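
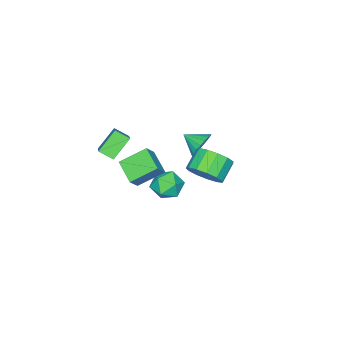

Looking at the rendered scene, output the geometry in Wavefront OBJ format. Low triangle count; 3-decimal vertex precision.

v -2.116 -0.421 -3.689
v -1.348 -0.983 -3.24
v -3.252 -1.597 -3.22
v -2.484 -2.159 -2.771
v -2.777 -1.24 -2.352
v -2.075 -0.513 -2.642
v -2.525 -2.067 -3.818
v -1.823 -1.34 -4.108
v -1.602 -2 -3.32
v -1.757 -1.489 -2.414
v -2.843 -1.091 -4.046
v -2.998 -0.58 -3.14
v 1.319 -0.433 -0.325
v 0.69 -1.702 0.28
v 0.192 0.562 0.591
v -0.436 -0.707 1.197
v 1.996 -0.393 0.463
v 1.368 -1.662 1.069
v 0.87 0.602 1.38
v 0.241 -0.667 1.985
v 1.069 3.841 2.703
v 1.683 3.791 3.565
v 0.586 3.65 4.339
v -0.029 3.699 3.477
v 1.552 4.368 3.485
v 0.455 4.227 4.259
v 1.268 4.778 3.156
v 0.17 4.637 3.93
v 0.92 4.89 2.684
v -0.177 4.749 3.458
v 0.619 4.669 2.217
v -0.478 4.528 2.991
v 0.461 4.185 1.905
v -0.636 4.043 2.679
v 0.496 3.591 1.846
v -0.601 3.45 2.62
v 0.713 3.077 2.06
v -0.384 2.936 2.834
v 1.042 2.805 2.477
v -0.055 2.664 3.251
v 1.38 2.862 2.966
v 0.283 2.721 3.74
v 1.619 3.23 3.372
v 0.522 3.089 4.146
v -1.314 -3.165 0.706
v -1.026 -3.971 1.162
v -0.089 -2.065 1.875
v 0.199 -2.87 2.332
v -0.119 -3.35 -0.372
v 0.169 -4.155 0.085
v 1.106 -2.249 0.798
v 1.394 -3.055 1.254
v -3.094 0.513 0.632
v -2.488 0.882 1.202
v -2.886 -0.593 1.128
v -2.835 0.91 1.41
v -3.233 0.859 1.463
v -3.604 0.739 1.351
v -3.874 0.575 1.098
v -3.989 0.399 0.752
v -3.927 0.245 0.382
v -3.7 0.144 0.062
v -3.353 0.117 -0.145
v -2.955 0.168 -0.198
v -2.584 0.287 -0.087
v -2.314 0.452 0.167
v -2.199 0.628 0.513
v -2.261 0.782 0.882
f 1 12 6
f 1 6 2
f 1 2 8
f 1 8 11
f 1 11 12
f 2 6 10
f 6 12 5
f 12 11 3
f 11 8 7
f 8 2 9
f 4 10 5
f 4 5 3
f 4 3 7
f 4 7 9
f 4 9 10
f 5 10 6
f 3 5 12
f 7 3 11
f 9 7 8
f 10 9 2
f 14 16 13
f 17 14 13
f 13 16 15
f 15 17 13
f 14 20 16
f 18 14 17
f 18 20 14
f 16 20 15
f 19 17 15
f 15 20 19
f 19 18 17
f 20 18 19
f 22 21 25
f 22 25 23
f 23 25 26
f 23 26 24
f 25 21 27
f 25 27 26
f 26 27 28
f 26 28 24
f 27 21 29
f 27 29 28
f 28 29 30
f 28 30 24
f 29 21 31
f 29 31 30
f 30 31 32
f 30 32 24
f 31 21 33
f 31 33 32
f 32 33 34
f 32 34 24
f 33 21 35
f 33 35 34
f 34 35 36
f 34 36 24
f 35 21 37
f 35 37 36
f 36 37 38
f 36 38 24
f 37 21 39
f 37 39 38
f 38 39 40
f 38 40 24
f 39 21 41
f 39 41 40
f 40 41 42
f 40 42 24
f 41 21 43
f 41 43 42
f 42 43 44
f 42 44 24
f 43 21 22
f 43 22 44
f 44 22 23
f 44 23 24
f 46 48 45
f 49 46 45
f 45 48 47
f 47 49 45
f 46 52 48
f 50 46 49
f 50 52 46
f 48 52 47
f 51 49 47
f 47 52 51
f 51 50 49
f 52 50 51
f 54 53 56
f 54 56 55
f 56 53 57
f 56 57 55
f 57 53 58
f 57 58 55
f 58 53 59
f 58 59 55
f 59 53 60
f 59 60 55
f 60 53 61
f 60 61 55
f 61 53 62
f 61 62 55
f 62 53 63
f 62 63 55
f 63 53 64
f 63 64 55
f 64 53 65
f 64 65 55
f 65 53 66
f 65 66 55
f 66 53 67
f 66 67 55
f 67 53 68
f 67 68 55
f 68 53 54
f 68 54 55



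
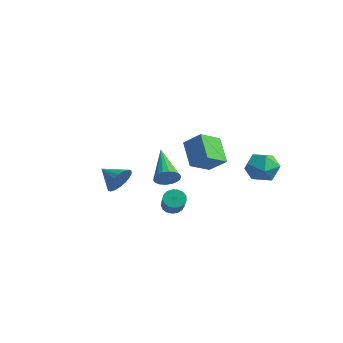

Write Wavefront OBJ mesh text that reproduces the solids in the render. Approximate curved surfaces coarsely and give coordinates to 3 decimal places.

v 1.1 0.099 3.006
v 0.029 0.58 4.018
v 1.088 1.268 2.437
v 0.016 1.749 3.448
v 1.924 0.451 3.712
v 0.852 0.932 4.723
v 1.911 1.62 3.142
v 0.84 2.101 4.154
v -3.033 -0.791 0.888
v -2.792 -0.437 1.587
v -4.087 -1.069 1.392
v -2.951 -0.162 1.407
v -3.125 -0.012 1.125
v -3.282 -0.016 0.795
v -3.389 -0.173 0.484
v -3.426 -0.453 0.253
v -3.385 -0.8 0.148
v -3.274 -1.146 0.189
v -3.116 -1.421 0.369
v -2.941 -1.571 0.652
v -2.785 -1.567 0.981
v -2.677 -1.41 1.293
v -2.641 -1.13 1.524
v -2.682 -0.783 1.629
v 1.239 -1.024 0.909
v 1.597 -0.631 0.816
v 2.6 -1.323 1.758
v 2.241 -1.716 1.851
v 1.464 -0.546 1.021
v 2.467 -1.238 1.962
v 1.279 -0.57 1.199
v 2.282 -1.263 2.141
v 1.085 -0.699 1.312
v 2.088 -1.391 2.254
v 0.926 -0.902 1.332
v 1.929 -1.594 2.274
v 0.839 -1.132 1.255
v 1.841 -1.825 2.197
v 0.843 -1.338 1.099
v 1.846 -2.031 2.041
v 0.938 -1.472 0.9
v 1.941 -2.165 1.841
v 1.102 -1.503 0.702
v 2.105 -2.196 1.644
v 1.297 -1.425 0.552
v 2.3 -2.117 1.494
v 1.479 -1.254 0.484
v 2.482 -1.947 1.426
v 1.606 -1.031 0.513
v 2.608 -1.723 1.455
v 1.648 -0.806 0.633
v 2.651 -1.498 1.575
v 2.593 -2.429 3.441
v 2.941 -1.925 3.534
v 1.047 -1.551 4.459
v 2.815 -1.869 3.295
v 2.646 -1.924 3.084
v 2.465 -2.08 2.945
v 2.31 -2.304 2.903
v 2.212 -2.554 2.968
v 2.188 -2.778 3.127
v 2.245 -2.934 3.347
v 2.371 -2.989 3.586
v 2.541 -2.934 3.797
v 2.721 -2.779 3.936
v 2.876 -2.554 3.978
v 2.975 -2.305 3.913
v 2.998 -2.08 3.754
v 3.041 3.68 2.379
v 3.542 2.929 2.135
v 2.298 2.851 3.405
v 2.799 2.1 3.161
v 3.21 2.812 3.608
v 3.67 3.324 2.974
v 2.17 2.456 2.566
v 2.63 2.968 1.932
v 3.004 2.172 2.251
v 3.647 2.392 2.894
v 2.193 3.388 2.646
v 2.836 3.608 3.289
f 2 4 1
f 5 2 1
f 1 4 3
f 3 5 1
f 2 8 4
f 6 2 5
f 6 8 2
f 4 8 3
f 7 5 3
f 3 8 7
f 7 6 5
f 8 6 7
f 10 9 12
f 10 12 11
f 12 9 13
f 12 13 11
f 13 9 14
f 13 14 11
f 14 9 15
f 14 15 11
f 15 9 16
f 15 16 11
f 16 9 17
f 16 17 11
f 17 9 18
f 17 18 11
f 18 9 19
f 18 19 11
f 19 9 20
f 19 20 11
f 20 9 21
f 20 21 11
f 21 9 22
f 21 22 11
f 22 9 23
f 22 23 11
f 23 9 24
f 23 24 11
f 24 9 10
f 24 10 11
f 26 25 29
f 26 29 27
f 27 29 30
f 27 30 28
f 29 25 31
f 29 31 30
f 30 31 32
f 30 32 28
f 31 25 33
f 31 33 32
f 32 33 34
f 32 34 28
f 33 25 35
f 33 35 34
f 34 35 36
f 34 36 28
f 35 25 37
f 35 37 36
f 36 37 38
f 36 38 28
f 37 25 39
f 37 39 38
f 38 39 40
f 38 40 28
f 39 25 41
f 39 41 40
f 40 41 42
f 40 42 28
f 41 25 43
f 41 43 42
f 42 43 44
f 42 44 28
f 43 25 45
f 43 45 44
f 44 45 46
f 44 46 28
f 45 25 47
f 45 47 46
f 46 47 48
f 46 48 28
f 47 25 49
f 47 49 48
f 48 49 50
f 48 50 28
f 49 25 51
f 49 51 50
f 50 51 52
f 50 52 28
f 51 25 26
f 51 26 52
f 52 26 27
f 52 27 28
f 54 53 56
f 54 56 55
f 56 53 57
f 56 57 55
f 57 53 58
f 57 58 55
f 58 53 59
f 58 59 55
f 59 53 60
f 59 60 55
f 60 53 61
f 60 61 55
f 61 53 62
f 61 62 55
f 62 53 63
f 62 63 55
f 63 53 64
f 63 64 55
f 64 53 65
f 64 65 55
f 65 53 66
f 65 66 55
f 66 53 67
f 66 67 55
f 67 53 68
f 67 68 55
f 68 53 54
f 68 54 55
f 69 80 74
f 69 74 70
f 69 70 76
f 69 76 79
f 69 79 80
f 70 74 78
f 74 80 73
f 80 79 71
f 79 76 75
f 76 70 77
f 72 78 73
f 72 73 71
f 72 71 75
f 72 75 77
f 72 77 78
f 73 78 74
f 71 73 80
f 75 71 79
f 77 75 76
f 78 77 70



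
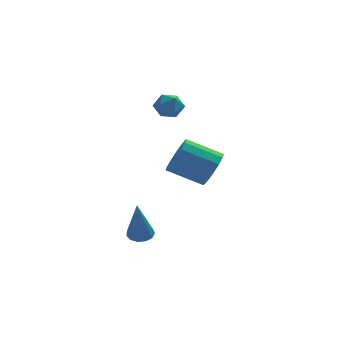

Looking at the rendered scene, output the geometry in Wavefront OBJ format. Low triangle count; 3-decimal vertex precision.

v -0.218 0.942 0.879
v 0.356 1.159 1.128
v -0.256 0.181 1.632
v 0.318 0.398 1.881
v -0.228 0.768 1.937
v -0.204 1.239 1.471
v 0.304 0.101 1.289
v 0.328 0.572 0.823
v 0.679 0.639 1.38
v 0.35 1.052 1.781
v -0.25 0.288 0.979
v -0.579 0.701 1.38
v 1.809 -1.828 -0.993
v 2.155 -2.095 -0.263
v 0.757 -1.979 0.442
v 0.411 -1.712 -0.287
v 2.195 -1.657 -0.255
v 0.797 -1.541 0.45
v 2.132 -1.265 -0.444
v 0.734 -1.149 0.261
v 1.983 -1.023 -0.78
v 0.585 -0.908 -0.075
v 1.786 -0.997 -1.173
v 0.388 -0.882 -0.468
v 1.596 -1.194 -1.518
v 0.198 -1.079 -0.813
v 1.463 -1.561 -1.722
v 0.065 -1.445 -1.017
v 1.423 -1.999 -1.73
v 0.025 -1.883 -1.025
v 1.486 -2.391 -1.541
v 0.088 -2.275 -0.836
v 1.635 -2.632 -1.205
v 0.237 -2.517 -0.5
v 1.832 -2.658 -0.812
v 0.434 -2.543 -0.107
v 2.022 -2.461 -0.467
v 0.624 -2.346 0.238
v -0.912 -2.24 -4.222
v -0.456 -2.511 -4.324
v -0.988 -3.06 -2.378
v -0.372 -2.245 -4.202
v -0.46 -1.977 -4.087
v -0.691 -1.793 -4.015
v -0.992 -1.751 -4.008
v -1.268 -1.864 -4.07
v -1.431 -2.097 -4.18
v -1.428 -2.375 -4.303
v -1.262 -2.61 -4.401
v -0.985 -2.728 -4.442
v -0.684 -2.691 -4.413
f 1 12 6
f 1 6 2
f 1 2 8
f 1 8 11
f 1 11 12
f 2 6 10
f 6 12 5
f 12 11 3
f 11 8 7
f 8 2 9
f 4 10 5
f 4 5 3
f 4 3 7
f 4 7 9
f 4 9 10
f 5 10 6
f 3 5 12
f 7 3 11
f 9 7 8
f 10 9 2
f 14 13 17
f 14 17 15
f 15 17 18
f 15 18 16
f 17 13 19
f 17 19 18
f 18 19 20
f 18 20 16
f 19 13 21
f 19 21 20
f 20 21 22
f 20 22 16
f 21 13 23
f 21 23 22
f 22 23 24
f 22 24 16
f 23 13 25
f 23 25 24
f 24 25 26
f 24 26 16
f 25 13 27
f 25 27 26
f 26 27 28
f 26 28 16
f 27 13 29
f 27 29 28
f 28 29 30
f 28 30 16
f 29 13 31
f 29 31 30
f 30 31 32
f 30 32 16
f 31 13 33
f 31 33 32
f 32 33 34
f 32 34 16
f 33 13 35
f 33 35 34
f 34 35 36
f 34 36 16
f 35 13 37
f 35 37 36
f 36 37 38
f 36 38 16
f 37 13 14
f 37 14 38
f 38 14 15
f 38 15 16
f 40 39 42
f 40 42 41
f 42 39 43
f 42 43 41
f 43 39 44
f 43 44 41
f 44 39 45
f 44 45 41
f 45 39 46
f 45 46 41
f 46 39 47
f 46 47 41
f 47 39 48
f 47 48 41
f 48 39 49
f 48 49 41
f 49 39 50
f 49 50 41
f 50 39 51
f 50 51 41
f 51 39 40
f 51 40 41



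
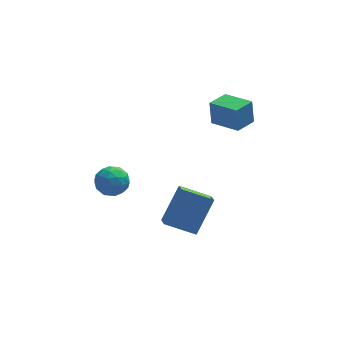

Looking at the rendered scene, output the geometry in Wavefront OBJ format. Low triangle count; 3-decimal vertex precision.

v -3.674 -0.533 0.301
v -2.933 -0.851 0.371
v -4.167 -1.729 0.089
v -3.426 -2.047 0.159
v -3.795 -1.735 0.808
v -3.491 -0.996 0.939
v -3.609 -1.584 -0.479
v -3.305 -0.845 -0.348
v -2.893 -1.5 -0.112
v -3.008 -1.594 0.684
v -4.092 -0.986 -0.224
v -4.207 -1.08 0.572
v -3.26 -0.587 0.354
v -3.84 -1.993 0.106
v -4.057 -1.81 0.487
v -3.621 -1.996 0.528
v -3.588 -0.673 0.689
v -3.153 -0.86 0.73
v -3.659 -1.379 0.987
v -3.947 -1.72 -0.27
v -3.512 -1.907 -0.229
v -3.479 -0.584 -0.068
v -3.043 -0.77 -0.027
v -3.441 -1.201 -0.527
v -2.801 -1.156 0.112
v -3.091 -1.858 -0.013
v -3.199 -1.586 -0.388
v -3.02 -1.152 -0.311
v -2.869 -1.211 0.58
v -3.158 -1.913 0.455
v -3.375 -1.73 0.837
v -3.196 -1.296 0.914
v -2.845 -1.592 0.296
v -3.942 -0.667 0.005
v -4.231 -1.369 -0.12
v -3.904 -1.284 -0.454
v -3.725 -0.85 -0.377
v -4.009 -0.722 0.473
v -4.299 -1.424 0.348
v -4.08 -1.428 0.771
v -3.901 -0.994 0.848
v -4.255 -0.988 0.164
v -0.251 -2.431 -2.577
v -0.245 -3.154 -2.19
v -1.58 -2.111 -1.959
v -1.574 -2.834 -1.572
v 0.634 -1.626 -1.088
v 0.64 -2.349 -0.701
v -0.695 -1.306 -0.47
v -0.689 -2.029 -0.083
v 1.057 0.796 1.783
v 0.996 0.995 2.965
v 1.882 1.518 1.704
v 1.821 1.718 2.886
v 2.019 -0.278 2.014
v 1.958 -0.078 3.196
v 2.844 0.445 1.935
v 2.783 0.644 3.117
f 1 38 17
f 38 12 41
f 17 41 6
f 38 41 17
f 1 17 13
f 17 6 18
f 13 18 2
f 17 18 13
f 1 13 22
f 13 2 23
f 22 23 8
f 13 23 22
f 1 22 34
f 22 8 37
f 34 37 11
f 22 37 34
f 1 34 38
f 34 11 42
f 38 42 12
f 34 42 38
f 2 18 29
f 18 6 32
f 29 32 10
f 18 32 29
f 6 41 19
f 41 12 40
f 19 40 5
f 41 40 19
f 12 42 39
f 42 11 35
f 39 35 3
f 42 35 39
f 11 37 36
f 37 8 24
f 36 24 7
f 37 24 36
f 8 23 28
f 23 2 25
f 28 25 9
f 23 25 28
f 4 30 16
f 30 10 31
f 16 31 5
f 30 31 16
f 4 16 14
f 16 5 15
f 14 15 3
f 16 15 14
f 4 14 21
f 14 3 20
f 21 20 7
f 14 20 21
f 4 21 26
f 21 7 27
f 26 27 9
f 21 27 26
f 4 26 30
f 26 9 33
f 30 33 10
f 26 33 30
f 5 31 19
f 31 10 32
f 19 32 6
f 31 32 19
f 3 15 39
f 15 5 40
f 39 40 12
f 15 40 39
f 7 20 36
f 20 3 35
f 36 35 11
f 20 35 36
f 9 27 28
f 27 7 24
f 28 24 8
f 27 24 28
f 10 33 29
f 33 9 25
f 29 25 2
f 33 25 29
f 44 46 43
f 47 44 43
f 43 46 45
f 45 47 43
f 44 50 46
f 48 44 47
f 48 50 44
f 46 50 45
f 49 47 45
f 45 50 49
f 49 48 47
f 50 48 49
f 52 54 51
f 55 52 51
f 51 54 53
f 53 55 51
f 52 58 54
f 56 52 55
f 56 58 52
f 54 58 53
f 57 55 53
f 53 58 57
f 57 56 55
f 58 56 57



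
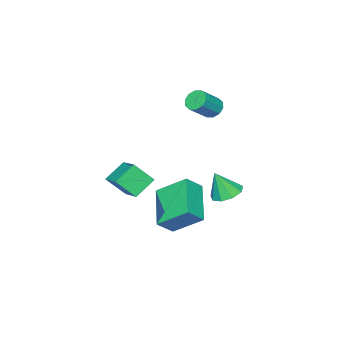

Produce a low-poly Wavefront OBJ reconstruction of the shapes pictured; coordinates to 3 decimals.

v 0.966 -3.3 -1.127
v 1.684 -2.06 -0.511
v 1.933 -3.506 -1.841
v 2.651 -2.266 -1.226
v 1.469 -4.034 -0.234
v 2.187 -2.794 0.381
v 2.436 -4.24 -0.949
v 3.154 -3 -0.333
v -1.002 -3.362 -3.377
v -1.479 -1.979 -2.295
v 0.448 -2.07 -4.389
v -0.029 -0.687 -3.307
v -0.251 -3.653 -2.673
v -0.728 -2.27 -1.591
v 1.199 -2.361 -3.685
v 0.722 -0.978 -2.603
v -3.259 -2.844 1.707
v -2.901 -2.52 1.35
v -1.903 -2.712 2.177
v -2.261 -3.036 2.533
v -3.059 -2.289 1.594
v -2.061 -2.482 2.421
v -3.293 -2.271 1.881
v -2.295 -2.463 2.708
v -3.514 -2.471 2.101
v -2.516 -2.663 2.928
v -3.638 -2.814 2.171
v -2.64 -3.006 2.998
v -3.617 -3.168 2.063
v -2.619 -3.36 2.89
v -3.459 -3.398 1.819
v -2.461 -3.591 2.646
v -3.225 -3.417 1.532
v -2.227 -3.609 2.359
v -3.004 -3.217 1.312
v -2.006 -3.409 2.139
v -2.88 -2.874 1.242
v -1.882 -3.066 2.069
v -2.596 -1.452 -3.009
v -2.165 -0.773 -2.921
v -2.204 -1.868 -1.731
v -2.681 -0.694 -2.737
v -3.158 -0.971 -2.68
v -3.372 -1.472 -2.777
v -3.223 -1.965 -2.983
v -2.781 -2.217 -3.201
v -2.252 -2.112 -3.329
v -1.885 -1.698 -3.308
v -1.85 -1.169 -3.146
f 2 4 1
f 5 2 1
f 1 4 3
f 3 5 1
f 2 8 4
f 6 2 5
f 6 8 2
f 4 8 3
f 7 5 3
f 3 8 7
f 7 6 5
f 8 6 7
f 10 12 9
f 13 10 9
f 9 12 11
f 11 13 9
f 10 16 12
f 14 10 13
f 14 16 10
f 12 16 11
f 15 13 11
f 11 16 15
f 15 14 13
f 16 14 15
f 18 17 21
f 18 21 19
f 19 21 22
f 19 22 20
f 21 17 23
f 21 23 22
f 22 23 24
f 22 24 20
f 23 17 25
f 23 25 24
f 24 25 26
f 24 26 20
f 25 17 27
f 25 27 26
f 26 27 28
f 26 28 20
f 27 17 29
f 27 29 28
f 28 29 30
f 28 30 20
f 29 17 31
f 29 31 30
f 30 31 32
f 30 32 20
f 31 17 33
f 31 33 32
f 32 33 34
f 32 34 20
f 33 17 35
f 33 35 34
f 34 35 36
f 34 36 20
f 35 17 37
f 35 37 36
f 36 37 38
f 36 38 20
f 37 17 18
f 37 18 38
f 38 18 19
f 38 19 20
f 40 39 42
f 40 42 41
f 42 39 43
f 42 43 41
f 43 39 44
f 43 44 41
f 44 39 45
f 44 45 41
f 45 39 46
f 45 46 41
f 46 39 47
f 46 47 41
f 47 39 48
f 47 48 41
f 48 39 49
f 48 49 41
f 49 39 40
f 49 40 41



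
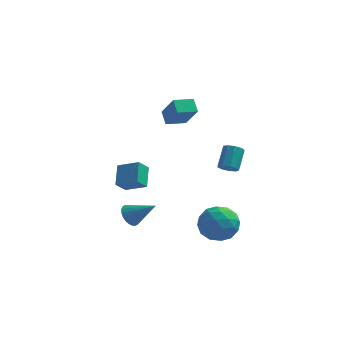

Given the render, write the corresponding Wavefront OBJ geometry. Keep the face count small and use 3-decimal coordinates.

v 3.403 -0.386 -3.231
v 4.043 -0.99 -2.386
v 2.257 -1.97 -3.494
v 2.897 -2.574 -2.649
v 2.182 -1.642 -2.322
v 2.891 -0.662 -2.159
v 3.409 -2.298 -3.721
v 4.118 -1.318 -3.558
v 4.047 -2.171 -2.689
v 3.289 -1.766 -1.824
v 3.011 -1.194 -4.056
v 2.253 -0.789 -3.191
v 3.824 -0.549 -2.785
v 2.476 -2.411 -3.095
v 2.056 -1.863 -2.902
v 2.432 -2.218 -2.406
v 3.146 -0.356 -2.652
v 3.523 -0.711 -2.155
v 2.428 -1.094 -2.118
v 2.777 -2.249 -3.725
v 3.154 -2.604 -3.228
v 3.868 -0.742 -3.474
v 4.244 -1.097 -2.978
v 3.872 -1.866 -3.762
v 4.203 -1.598 -2.467
v 3.529 -2.529 -2.622
v 3.83 -2.367 -3.251
v 4.246 -1.791 -3.156
v 3.757 -1.36 -1.959
v 3.083 -2.291 -2.113
v 2.662 -1.743 -1.921
v 3.079 -1.167 -1.825
v 3.759 -2.054 -2.137
v 3.217 -0.669 -3.767
v 2.543 -1.6 -3.921
v 3.221 -1.793 -4.055
v 3.638 -1.217 -3.959
v 2.771 -0.431 -3.258
v 2.097 -1.362 -3.413
v 2.054 -1.169 -2.724
v 2.47 -0.593 -2.629
v 2.541 -0.906 -3.743
v -3.024 1.687 -2.498
v -1.762 1.405 -1.935
v -3.127 2.864 -1.674
v -1.866 2.581 -1.111
v -2.574 2.239 -3.229
v -1.313 1.956 -2.666
v -2.678 3.415 -2.405
v -1.416 3.133 -1.842
v -1.333 -2.99 -1.758
v -0.947 -2.553 -2.198
v 0.053 -3.19 -0.742
v -1.055 -2.365 -2.013
v -1.205 -2.272 -1.79
v -1.375 -2.288 -1.562
v -1.538 -2.411 -1.363
v -1.67 -2.622 -1.225
v -1.751 -2.889 -1.168
v -1.768 -3.171 -1.2
v -1.719 -3.426 -1.318
v -1.611 -3.614 -1.502
v -1.461 -3.708 -1.726
v -1.291 -3.691 -1.954
v -1.128 -3.569 -2.152
v -0.996 -3.357 -2.291
v -0.915 -3.09 -2.348
v -0.898 -2.808 -2.315
v -0.108 1.094 2.969
v -0.441 1.769 3.514
v 0.885 1.74 2.777
v 0.552 2.415 3.322
v 0.648 0.345 4.358
v 0.315 1.02 4.903
v 1.641 0.991 4.166
v 1.308 1.666 4.711
v 3.692 -2.178 1.859
v 4.164 -2.441 2.07
v 4.319 -1.425 2.991
v 3.848 -1.162 2.781
v 4.267 -2.192 1.779
v 4.422 -1.177 2.7
v 4.1 -1.937 1.525
v 4.255 -0.921 2.446
v 3.743 -1.794 1.428
v 3.898 -0.778 2.349
v 3.362 -1.831 1.532
v 3.517 -0.815 2.454
v 3.136 -2.03 1.79
v 3.291 -1.014 2.711
v 3.17 -2.298 2.08
v 3.325 -1.283 3.002
v 3.448 -2.51 2.267
v 3.604 -1.495 3.188
v 3.841 -2.567 2.263
v 3.996 -1.551 3.184
f 1 38 17
f 38 12 41
f 17 41 6
f 38 41 17
f 1 17 13
f 17 6 18
f 13 18 2
f 17 18 13
f 1 13 22
f 13 2 23
f 22 23 8
f 13 23 22
f 1 22 34
f 22 8 37
f 34 37 11
f 22 37 34
f 1 34 38
f 34 11 42
f 38 42 12
f 34 42 38
f 2 18 29
f 18 6 32
f 29 32 10
f 18 32 29
f 6 41 19
f 41 12 40
f 19 40 5
f 41 40 19
f 12 42 39
f 42 11 35
f 39 35 3
f 42 35 39
f 11 37 36
f 37 8 24
f 36 24 7
f 37 24 36
f 8 23 28
f 23 2 25
f 28 25 9
f 23 25 28
f 4 30 16
f 30 10 31
f 16 31 5
f 30 31 16
f 4 16 14
f 16 5 15
f 14 15 3
f 16 15 14
f 4 14 21
f 14 3 20
f 21 20 7
f 14 20 21
f 4 21 26
f 21 7 27
f 26 27 9
f 21 27 26
f 4 26 30
f 26 9 33
f 30 33 10
f 26 33 30
f 5 31 19
f 31 10 32
f 19 32 6
f 31 32 19
f 3 15 39
f 15 5 40
f 39 40 12
f 15 40 39
f 7 20 36
f 20 3 35
f 36 35 11
f 20 35 36
f 9 27 28
f 27 7 24
f 28 24 8
f 27 24 28
f 10 33 29
f 33 9 25
f 29 25 2
f 33 25 29
f 44 46 43
f 47 44 43
f 43 46 45
f 45 47 43
f 44 50 46
f 48 44 47
f 48 50 44
f 46 50 45
f 49 47 45
f 45 50 49
f 49 48 47
f 50 48 49
f 52 51 54
f 52 54 53
f 54 51 55
f 54 55 53
f 55 51 56
f 55 56 53
f 56 51 57
f 56 57 53
f 57 51 58
f 57 58 53
f 58 51 59
f 58 59 53
f 59 51 60
f 59 60 53
f 60 51 61
f 60 61 53
f 61 51 62
f 61 62 53
f 62 51 63
f 62 63 53
f 63 51 64
f 63 64 53
f 64 51 65
f 64 65 53
f 65 51 66
f 65 66 53
f 66 51 67
f 66 67 53
f 67 51 68
f 67 68 53
f 68 51 52
f 68 52 53
f 70 72 69
f 73 70 69
f 69 72 71
f 71 73 69
f 70 76 72
f 74 70 73
f 74 76 70
f 72 76 71
f 75 73 71
f 71 76 75
f 75 74 73
f 76 74 75
f 78 77 81
f 78 81 79
f 79 81 82
f 79 82 80
f 81 77 83
f 81 83 82
f 82 83 84
f 82 84 80
f 83 77 85
f 83 85 84
f 84 85 86
f 84 86 80
f 85 77 87
f 85 87 86
f 86 87 88
f 86 88 80
f 87 77 89
f 87 89 88
f 88 89 90
f 88 90 80
f 89 77 91
f 89 91 90
f 90 91 92
f 90 92 80
f 91 77 93
f 91 93 92
f 92 93 94
f 92 94 80
f 93 77 95
f 93 95 94
f 94 95 96
f 94 96 80
f 95 77 78
f 95 78 96
f 96 78 79
f 96 79 80



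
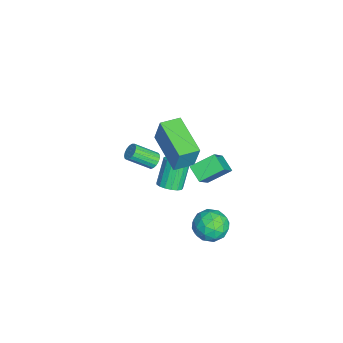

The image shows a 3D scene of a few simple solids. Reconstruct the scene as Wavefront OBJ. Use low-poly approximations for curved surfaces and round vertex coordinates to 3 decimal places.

v 3.475 0.299 2.675
v 3.147 1.411 3.263
v 2.153 0.715 1.15
v 1.826 1.828 1.738
v 4.134 0.732 2.222
v 3.807 1.845 2.81
v 2.813 1.149 0.697
v 2.485 2.261 1.285
v -3.074 -1.403 -3.902
v -2.85 -1.658 -4.27
v -2.762 -2.831 -3.405
v -2.986 -2.577 -3.038
v -2.668 -1.557 -4.151
v -2.58 -2.73 -3.287
v -2.58 -1.42 -3.975
v -2.492 -2.594 -3.111
v -2.604 -1.28 -3.783
v -2.516 -2.453 -2.918
v -2.736 -1.168 -3.618
v -2.649 -2.342 -2.753
v -2.946 -1.11 -3.518
v -2.858 -2.284 -2.653
v -3.185 -1.12 -3.506
v -3.097 -2.293 -2.641
v -3.398 -1.194 -3.585
v -3.31 -2.367 -2.72
v -3.537 -1.316 -3.736
v -3.45 -2.489 -2.872
v -3.57 -1.458 -3.926
v -3.483 -2.631 -3.061
v -3.49 -1.588 -4.11
v -3.402 -2.761 -3.246
v -3.314 -1.675 -4.247
v -3.226 -2.848 -3.382
v -3.083 -1.7 -4.304
v -2.995 -2.874 -3.44
v 0.098 -1.316 1.375
v 0.407 -1.049 2.829
v -0.371 -0.368 1.3
v -0.062 -0.101 2.754
v 2.002 -0.419 0.806
v 2.311 -0.152 2.26
v 1.533 0.529 0.731
v 1.842 0.796 2.185
v 3.433 1.702 -1.222
v 4.124 1.855 -1.834
v 2.796 0.725 -2.186
v 3.487 0.878 -2.798
v 3.662 0.423 -1.999
v 4.056 1.028 -1.403
v 2.864 1.552 -2.617
v 3.258 2.157 -2.021
v 3.773 1.763 -2.696
v 4.266 1.065 -2.314
v 2.654 1.515 -1.706
v 3.147 0.817 -1.324
v 3.835 1.865 -1.443
v 3.085 0.715 -2.577
v 3.188 0.448 -2.107
v 3.594 0.538 -2.467
v 3.794 1.378 -1.19
v 4.201 1.468 -1.55
v 3.929 0.626 -1.647
v 2.719 1.112 -2.47
v 3.126 1.202 -2.83
v 3.326 2.042 -1.553
v 3.732 2.132 -1.913
v 2.991 1.954 -2.373
v 4.034 1.9 -2.31
v 3.66 1.326 -2.877
v 3.294 1.722 -2.77
v 3.525 2.077 -2.42
v 4.324 1.49 -2.085
v 3.949 0.915 -2.652
v 4.052 0.648 -2.182
v 4.284 1.003 -1.832
v 4.117 1.436 -2.592
v 2.971 1.665 -1.368
v 2.596 1.09 -1.935
v 2.636 1.577 -2.188
v 2.868 1.932 -1.838
v 3.26 1.254 -1.143
v 2.886 0.68 -1.71
v 3.395 0.503 -1.6
v 3.626 0.858 -1.25
v 2.803 1.144 -1.428
v -1.459 -0.629 -4.301
v -0.883 -0.533 -3.972
v -1.685 -0.174 -2.671
v -2.261 -0.271 -2.999
v -0.951 -0.244 -4.094
v -1.753 0.115 -2.793
v -1.136 -0.044 -4.263
v -1.938 0.315 -2.962
v -1.395 0.023 -4.441
v -2.196 0.381 -3.139
v -1.668 -0.061 -4.586
v -2.47 0.298 -3.285
v -1.894 -0.274 -4.666
v -2.695 0.085 -3.365
v -2.02 -0.569 -4.663
v -2.821 -0.21 -3.361
v -2.017 -0.878 -4.576
v -2.819 -0.519 -3.275
v -1.887 -1.129 -4.426
v -2.689 -0.771 -3.125
v -1.659 -1.267 -4.248
v -2.46 -0.908 -2.947
v -1.385 -1.258 -4.081
v -2.186 -0.899 -2.78
v -1.128 -1.106 -3.965
v -1.93 -0.747 -2.664
v -0.947 -0.844 -3.926
v -1.748 -0.485 -2.625
f 2 4 1
f 5 2 1
f 1 4 3
f 3 5 1
f 2 8 4
f 6 2 5
f 6 8 2
f 4 8 3
f 7 5 3
f 3 8 7
f 7 6 5
f 8 6 7
f 10 9 13
f 10 13 11
f 11 13 14
f 11 14 12
f 13 9 15
f 13 15 14
f 14 15 16
f 14 16 12
f 15 9 17
f 15 17 16
f 16 17 18
f 16 18 12
f 17 9 19
f 17 19 18
f 18 19 20
f 18 20 12
f 19 9 21
f 19 21 20
f 20 21 22
f 20 22 12
f 21 9 23
f 21 23 22
f 22 23 24
f 22 24 12
f 23 9 25
f 23 25 24
f 24 25 26
f 24 26 12
f 25 9 27
f 25 27 26
f 26 27 28
f 26 28 12
f 27 9 29
f 27 29 28
f 28 29 30
f 28 30 12
f 29 9 31
f 29 31 30
f 30 31 32
f 30 32 12
f 31 9 33
f 31 33 32
f 32 33 34
f 32 34 12
f 33 9 35
f 33 35 34
f 34 35 36
f 34 36 12
f 35 9 10
f 35 10 36
f 36 10 11
f 36 11 12
f 38 40 37
f 41 38 37
f 37 40 39
f 39 41 37
f 38 44 40
f 42 38 41
f 42 44 38
f 40 44 39
f 43 41 39
f 39 44 43
f 43 42 41
f 44 42 43
f 45 82 61
f 82 56 85
f 61 85 50
f 82 85 61
f 45 61 57
f 61 50 62
f 57 62 46
f 61 62 57
f 45 57 66
f 57 46 67
f 66 67 52
f 57 67 66
f 45 66 78
f 66 52 81
f 78 81 55
f 66 81 78
f 45 78 82
f 78 55 86
f 82 86 56
f 78 86 82
f 46 62 73
f 62 50 76
f 73 76 54
f 62 76 73
f 50 85 63
f 85 56 84
f 63 84 49
f 85 84 63
f 56 86 83
f 86 55 79
f 83 79 47
f 86 79 83
f 55 81 80
f 81 52 68
f 80 68 51
f 81 68 80
f 52 67 72
f 67 46 69
f 72 69 53
f 67 69 72
f 48 74 60
f 74 54 75
f 60 75 49
f 74 75 60
f 48 60 58
f 60 49 59
f 58 59 47
f 60 59 58
f 48 58 65
f 58 47 64
f 65 64 51
f 58 64 65
f 48 65 70
f 65 51 71
f 70 71 53
f 65 71 70
f 48 70 74
f 70 53 77
f 74 77 54
f 70 77 74
f 49 75 63
f 75 54 76
f 63 76 50
f 75 76 63
f 47 59 83
f 59 49 84
f 83 84 56
f 59 84 83
f 51 64 80
f 64 47 79
f 80 79 55
f 64 79 80
f 53 71 72
f 71 51 68
f 72 68 52
f 71 68 72
f 54 77 73
f 77 53 69
f 73 69 46
f 77 69 73
f 88 87 91
f 88 91 89
f 89 91 92
f 89 92 90
f 91 87 93
f 91 93 92
f 92 93 94
f 92 94 90
f 93 87 95
f 93 95 94
f 94 95 96
f 94 96 90
f 95 87 97
f 95 97 96
f 96 97 98
f 96 98 90
f 97 87 99
f 97 99 98
f 98 99 100
f 98 100 90
f 99 87 101
f 99 101 100
f 100 101 102
f 100 102 90
f 101 87 103
f 101 103 102
f 102 103 104
f 102 104 90
f 103 87 105
f 103 105 104
f 104 105 106
f 104 106 90
f 105 87 107
f 105 107 106
f 106 107 108
f 106 108 90
f 107 87 109
f 107 109 108
f 108 109 110
f 108 110 90
f 109 87 111
f 109 111 110
f 110 111 112
f 110 112 90
f 111 87 113
f 111 113 112
f 112 113 114
f 112 114 90
f 113 87 88
f 113 88 114
f 114 88 89
f 114 89 90



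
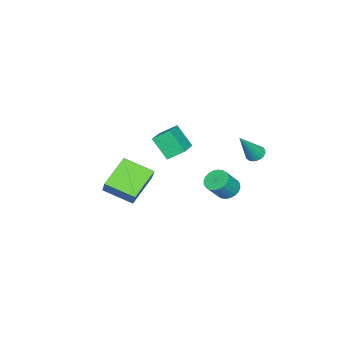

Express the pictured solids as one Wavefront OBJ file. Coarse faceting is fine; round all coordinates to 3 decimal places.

v 0.33 -4.596 -3.944
v -1.523 -4.311 -2.933
v 0.229 -2.874 -4.614
v -1.624 -2.59 -3.603
v 0.884 -4.21 -3.037
v -0.969 -3.926 -2.026
v 0.783 -2.489 -3.707
v -1.07 -2.204 -2.696
v 1.022 -0.158 0.35
v 0.798 -1.082 1.51
v 0.664 0.672 0.941
v 0.44 -0.252 2.102
v 2.68 0.152 0.918
v 2.456 -0.772 2.079
v 2.322 0.982 1.51
v 2.098 0.058 2.67
v -0.952 3.509 0.106
v -0.48 3.554 -0.192
v 0.132 3.031 1.754
v -0.507 3.771 -0.111
v -0.611 3.942 0.007
v -0.774 4.039 0.143
v -0.968 4.044 0.272
v -1.159 3.957 0.372
v -1.314 3.792 0.427
v -1.407 3.579 0.426
v -1.421 3.353 0.37
v -1.354 3.155 0.268
v -1.218 3.017 0.138
v -1.036 2.965 0.003
v -0.839 3.007 -0.114
v -0.662 3.136 -0.194
v -0.535 3.329 -0.221
v -0.41 2.239 -2.545
v 0.137 2.611 -2.829
v 0.916 2.254 -1.799
v 0.37 1.881 -1.515
v 0.015 2.807 -2.669
v 0.794 2.449 -1.639
v -0.172 2.916 -2.49
v 0.608 2.558 -1.46
v -0.395 2.922 -2.319
v 0.385 2.565 -1.289
v -0.62 2.824 -2.182
v 0.159 2.467 -1.153
v -0.813 2.637 -2.101
v -0.034 2.28 -1.071
v -0.945 2.39 -2.087
v -0.166 2.032 -1.058
v -0.995 2.119 -2.143
v -0.216 1.761 -1.114
v -0.956 1.866 -2.261
v -0.177 1.509 -1.231
v -0.834 1.671 -2.421
v -0.055 1.313 -1.391
v -0.648 1.562 -2.6
v 0.132 1.204 -1.57
v -0.425 1.555 -2.771
v 0.355 1.198 -1.741
v -0.199 1.653 -2.907
v 0.58 1.296 -1.878
v -0.006 1.84 -2.989
v 0.773 1.483 -1.959
v 0.126 2.088 -3.002
v 0.905 1.73 -1.973
v 0.176 2.359 -2.946
v 0.955 2.001 -1.917
f 2 4 1
f 5 2 1
f 1 4 3
f 3 5 1
f 2 8 4
f 6 2 5
f 6 8 2
f 4 8 3
f 7 5 3
f 3 8 7
f 7 6 5
f 8 6 7
f 10 12 9
f 13 10 9
f 9 12 11
f 11 13 9
f 10 16 12
f 14 10 13
f 14 16 10
f 12 16 11
f 15 13 11
f 11 16 15
f 15 14 13
f 16 14 15
f 18 17 20
f 18 20 19
f 20 17 21
f 20 21 19
f 21 17 22
f 21 22 19
f 22 17 23
f 22 23 19
f 23 17 24
f 23 24 19
f 24 17 25
f 24 25 19
f 25 17 26
f 25 26 19
f 26 17 27
f 26 27 19
f 27 17 28
f 27 28 19
f 28 17 29
f 28 29 19
f 29 17 30
f 29 30 19
f 30 17 31
f 30 31 19
f 31 17 32
f 31 32 19
f 32 17 33
f 32 33 19
f 33 17 18
f 33 18 19
f 35 34 38
f 35 38 36
f 36 38 39
f 36 39 37
f 38 34 40
f 38 40 39
f 39 40 41
f 39 41 37
f 40 34 42
f 40 42 41
f 41 42 43
f 41 43 37
f 42 34 44
f 42 44 43
f 43 44 45
f 43 45 37
f 44 34 46
f 44 46 45
f 45 46 47
f 45 47 37
f 46 34 48
f 46 48 47
f 47 48 49
f 47 49 37
f 48 34 50
f 48 50 49
f 49 50 51
f 49 51 37
f 50 34 52
f 50 52 51
f 51 52 53
f 51 53 37
f 52 34 54
f 52 54 53
f 53 54 55
f 53 55 37
f 54 34 56
f 54 56 55
f 55 56 57
f 55 57 37
f 56 34 58
f 56 58 57
f 57 58 59
f 57 59 37
f 58 34 60
f 58 60 59
f 59 60 61
f 59 61 37
f 60 34 62
f 60 62 61
f 61 62 63
f 61 63 37
f 62 34 64
f 62 64 63
f 63 64 65
f 63 65 37
f 64 34 66
f 64 66 65
f 65 66 67
f 65 67 37
f 66 34 35
f 66 35 67
f 67 35 36
f 67 36 37



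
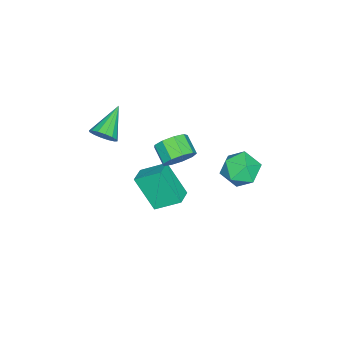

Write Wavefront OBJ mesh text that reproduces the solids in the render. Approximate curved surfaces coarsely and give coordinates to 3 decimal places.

v 0.858 3.29 0.345
v 1.455 2.748 -0.409
v -0.635 2.892 -0.551
v -0.038 2.35 -1.305
v -0.135 1.945 -0.283
v 0.788 2.191 0.271
v 0.032 3.449 -1.231
v 0.955 3.695 -0.677
v 0.945 2.847 -1.383
v 0.841 1.917 -0.797
v -0.021 3.723 -0.163
v -0.125 2.793 0.423
v 2.057 -3.644 1.03
v 2.427 -3.339 1.607
v 0.443 -3.576 2.03
v 2.308 -3.038 1.393
v 2.121 -2.899 1.082
v 1.917 -2.96 0.758
v 1.751 -3.204 0.506
v 1.667 -3.566 0.394
v 1.687 -3.949 0.453
v 1.806 -4.251 0.667
v 1.993 -4.39 0.978
v 2.197 -4.329 1.302
v 2.363 -4.085 1.554
v 2.447 -3.723 1.666
v 0.967 -0.115 -0.386
v 1.684 -0.633 -0.294
v 1.051 -1.404 0.298
v 0.333 -0.885 0.206
v 1.647 -0.244 0.173
v 1.013 -1.015 0.765
v 1.291 0.205 0.378
v 0.658 -0.565 0.97
v 0.784 0.505 0.226
v 0.151 -0.265 0.818
v 0.362 0.515 -0.213
v -0.271 -0.256 0.379
v 0.223 0.23 -0.733
v -0.41 -0.54 -0.141
v 0.432 -0.216 -1.09
v -0.201 -0.987 -0.498
v 0.891 -0.615 -1.118
v 0.258 -1.386 -0.526
v 1.386 -0.78 -0.804
v 0.752 -1.55 -0.212
v 0.588 -2.408 -2.55
v 0.266 -1.111 -1.727
v 0.79 -1.231 -4.326
v 0.468 0.067 -3.502
v 1.572 -2.287 -2.358
v 1.25 -0.989 -1.534
v 1.774 -1.109 -4.133
v 1.452 0.188 -3.31
f 1 12 6
f 1 6 2
f 1 2 8
f 1 8 11
f 1 11 12
f 2 6 10
f 6 12 5
f 12 11 3
f 11 8 7
f 8 2 9
f 4 10 5
f 4 5 3
f 4 3 7
f 4 7 9
f 4 9 10
f 5 10 6
f 3 5 12
f 7 3 11
f 9 7 8
f 10 9 2
f 14 13 16
f 14 16 15
f 16 13 17
f 16 17 15
f 17 13 18
f 17 18 15
f 18 13 19
f 18 19 15
f 19 13 20
f 19 20 15
f 20 13 21
f 20 21 15
f 21 13 22
f 21 22 15
f 22 13 23
f 22 23 15
f 23 13 24
f 23 24 15
f 24 13 25
f 24 25 15
f 25 13 26
f 25 26 15
f 26 13 14
f 26 14 15
f 28 27 31
f 28 31 29
f 29 31 32
f 29 32 30
f 31 27 33
f 31 33 32
f 32 33 34
f 32 34 30
f 33 27 35
f 33 35 34
f 34 35 36
f 34 36 30
f 35 27 37
f 35 37 36
f 36 37 38
f 36 38 30
f 37 27 39
f 37 39 38
f 38 39 40
f 38 40 30
f 39 27 41
f 39 41 40
f 40 41 42
f 40 42 30
f 41 27 43
f 41 43 42
f 42 43 44
f 42 44 30
f 43 27 45
f 43 45 44
f 44 45 46
f 44 46 30
f 45 27 28
f 45 28 46
f 46 28 29
f 46 29 30
f 48 50 47
f 51 48 47
f 47 50 49
f 49 51 47
f 48 54 50
f 52 48 51
f 52 54 48
f 50 54 49
f 53 51 49
f 49 54 53
f 53 52 51
f 54 52 53



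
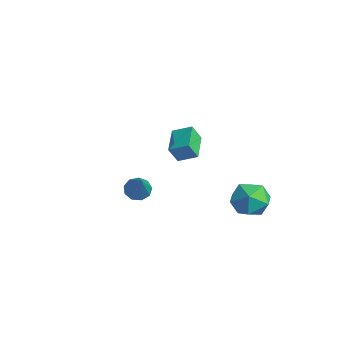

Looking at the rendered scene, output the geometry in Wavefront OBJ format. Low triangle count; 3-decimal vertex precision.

v 2.417 -2.483 0.899
v 2.886 -2.074 0.602
v 3.783 -2.897 2.481
v 2.618 -1.823 0.898
v 2.256 -1.881 1.196
v 1.97 -2.221 1.354
v 1.893 -2.684 1.3
v 2.061 -3.052 1.058
v 2.396 -3.155 0.742
v 2.741 -2.943 0.499
v 2.935 -2.516 0.444
v -2.252 1.8 -1.172
v -2.295 1.29 -0.21
v -3.634 2.653 -0.783
v -3.678 2.143 0.179
v -1.602 2.637 -0.699
v -1.646 2.127 0.263
v -2.985 3.49 -0.31
v -3.028 2.98 0.652
v 3.639 4.042 -0.837
v 4.097 3.326 -1.622
v 3.123 2.574 0.202
v 3.581 1.858 -0.583
v 4.27 2.527 0.062
v 4.589 3.435 -0.58
v 2.631 2.465 -0.84
v 2.95 3.373 -1.482
v 3.475 2.352 -1.623
v 4.487 2.39 -1.066
v 2.733 3.51 -0.354
v 3.745 3.548 0.203
f 2 1 4
f 2 4 3
f 4 1 5
f 4 5 3
f 5 1 6
f 5 6 3
f 6 1 7
f 6 7 3
f 7 1 8
f 7 8 3
f 8 1 9
f 8 9 3
f 9 1 10
f 9 10 3
f 10 1 11
f 10 11 3
f 11 1 2
f 11 2 3
f 13 15 12
f 16 13 12
f 12 15 14
f 14 16 12
f 13 19 15
f 17 13 16
f 17 19 13
f 15 19 14
f 18 16 14
f 14 19 18
f 18 17 16
f 19 17 18
f 20 31 25
f 20 25 21
f 20 21 27
f 20 27 30
f 20 30 31
f 21 25 29
f 25 31 24
f 31 30 22
f 30 27 26
f 27 21 28
f 23 29 24
f 23 24 22
f 23 22 26
f 23 26 28
f 23 28 29
f 24 29 25
f 22 24 31
f 26 22 30
f 28 26 27
f 29 28 21



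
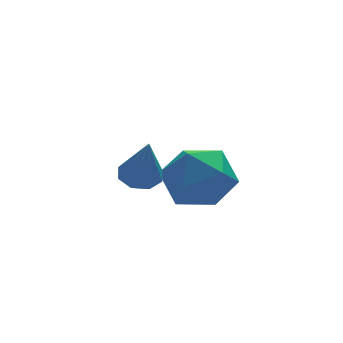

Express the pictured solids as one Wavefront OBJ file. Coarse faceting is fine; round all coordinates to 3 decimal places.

v -1.01 3.068 -0.872
v 0.102 2.962 -0.498
v -1.442 1.398 -0.062
v -0.33 1.292 0.312
v -1.032 2.115 0.778
v -0.765 3.147 0.277
v -0.575 1.213 -0.837
v -0.308 2.245 -1.338
v 0.371 1.816 -0.477
v 0.088 2.373 0.521
v -1.428 1.987 -1.081
v -1.711 2.544 -0.083
v -3.186 -0.074 1.645
v -2.784 0.349 1.824
v -3.174 -0.706 3.115
v -3.226 0.485 1.886
v -3.645 0.294 1.807
v -3.795 -0.113 1.633
v -3.588 -0.497 1.467
v -3.145 -0.633 1.404
v -2.727 -0.442 1.483
v -2.577 -0.035 1.657
f 1 12 6
f 1 6 2
f 1 2 8
f 1 8 11
f 1 11 12
f 2 6 10
f 6 12 5
f 12 11 3
f 11 8 7
f 8 2 9
f 4 10 5
f 4 5 3
f 4 3 7
f 4 7 9
f 4 9 10
f 5 10 6
f 3 5 12
f 7 3 11
f 9 7 8
f 10 9 2
f 14 13 16
f 14 16 15
f 16 13 17
f 16 17 15
f 17 13 18
f 17 18 15
f 18 13 19
f 18 19 15
f 19 13 20
f 19 20 15
f 20 13 21
f 20 21 15
f 21 13 22
f 21 22 15
f 22 13 14
f 22 14 15



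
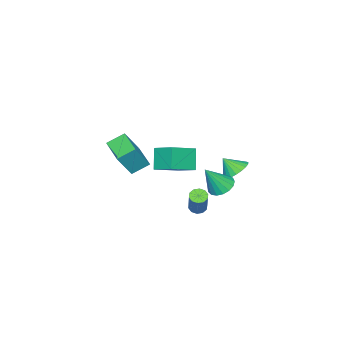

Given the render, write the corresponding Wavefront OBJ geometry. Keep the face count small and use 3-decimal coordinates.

v -2.976 2.918 -1.596
v -2.175 3.503 -1.358
v -2.684 2.122 -0.624
v -2.483 3.676 -1.124
v -2.876 3.718 -0.97
v -3.287 3.622 -0.926
v -3.644 3.404 -0.996
v -3.885 3.102 -1.171
v -3.97 2.769 -1.419
v -3.882 2.461 -1.698
v -3.638 2.232 -1.959
v -3.28 2.122 -2.157
v -2.869 2.15 -2.258
v -2.477 2.31 -2.245
v -2.171 2.576 -2.119
v -2.004 2.901 -1.903
v -2.006 3.229 -1.634
v -4.211 -2.388 -2.038
v -2.342 -2.977 -1.256
v -4.014 -0.88 -1.374
v -2.145 -1.468 -0.592
v -3.435 -1.852 -3.488
v -1.566 -2.44 -2.706
v -3.238 -0.343 -2.824
v -1.369 -0.932 -2.042
v 0.58 4.255 -0.749
v 1.388 4.495 -1.14
v 1.56 3.725 0.949
v 1.25 4.87 -0.944
v 0.958 5.103 -0.702
v 0.579 5.142 -0.471
v 0.201 4.978 -0.304
v -0.091 4.648 -0.238
v -0.229 4.228 -0.29
v -0.181 3.814 -0.446
v 0.04 3.501 -0.672
v 0.386 3.361 -0.915
v 0.775 3.425 -1.12
v 1.12 3.679 -1.24
v 1.342 4.066 -1.247
v 1.121 2.916 -2.838
v 1.542 3.145 -3.182
v 2.56 3.913 -1.426
v 2.139 3.684 -1.082
v 1.281 3.396 -3.141
v 2.299 4.164 -1.385
v 0.959 3.464 -2.984
v 1.977 4.232 -1.228
v 0.699 3.323 -2.771
v 1.717 4.091 -1.015
v 0.6 3.026 -2.584
v 1.618 3.794 -0.828
v 0.7 2.687 -2.494
v 1.718 3.455 -0.738
v 0.961 2.436 -2.535
v 1.979 3.204 -0.779
v 1.283 2.368 -2.692
v 2.301 3.136 -0.936
v 1.543 2.509 -2.905
v 2.561 3.277 -1.149
v 1.642 2.806 -3.092
v 2.66 3.574 -1.336
v -1.513 -5.04 -2.487
v -2.449 -4.277 -1.779
v -0.409 -3.331 -2.868
v -1.345 -2.568 -2.159
v -0.415 -5.352 -0.701
v -1.351 -4.589 0.008
v 0.689 -3.643 -1.081
v -0.247 -2.88 -0.373
f 2 1 4
f 2 4 3
f 4 1 5
f 4 5 3
f 5 1 6
f 5 6 3
f 6 1 7
f 6 7 3
f 7 1 8
f 7 8 3
f 8 1 9
f 8 9 3
f 9 1 10
f 9 10 3
f 10 1 11
f 10 11 3
f 11 1 12
f 11 12 3
f 12 1 13
f 12 13 3
f 13 1 14
f 13 14 3
f 14 1 15
f 14 15 3
f 15 1 16
f 15 16 3
f 16 1 17
f 16 17 3
f 17 1 2
f 17 2 3
f 19 21 18
f 22 19 18
f 18 21 20
f 20 22 18
f 19 25 21
f 23 19 22
f 23 25 19
f 21 25 20
f 24 22 20
f 20 25 24
f 24 23 22
f 25 23 24
f 27 26 29
f 27 29 28
f 29 26 30
f 29 30 28
f 30 26 31
f 30 31 28
f 31 26 32
f 31 32 28
f 32 26 33
f 32 33 28
f 33 26 34
f 33 34 28
f 34 26 35
f 34 35 28
f 35 26 36
f 35 36 28
f 36 26 37
f 36 37 28
f 37 26 38
f 37 38 28
f 38 26 39
f 38 39 28
f 39 26 40
f 39 40 28
f 40 26 27
f 40 27 28
f 42 41 45
f 42 45 43
f 43 45 46
f 43 46 44
f 45 41 47
f 45 47 46
f 46 47 48
f 46 48 44
f 47 41 49
f 47 49 48
f 48 49 50
f 48 50 44
f 49 41 51
f 49 51 50
f 50 51 52
f 50 52 44
f 51 41 53
f 51 53 52
f 52 53 54
f 52 54 44
f 53 41 55
f 53 55 54
f 54 55 56
f 54 56 44
f 55 41 57
f 55 57 56
f 56 57 58
f 56 58 44
f 57 41 59
f 57 59 58
f 58 59 60
f 58 60 44
f 59 41 61
f 59 61 60
f 60 61 62
f 60 62 44
f 61 41 42
f 61 42 62
f 62 42 43
f 62 43 44
f 64 66 63
f 67 64 63
f 63 66 65
f 65 67 63
f 64 70 66
f 68 64 67
f 68 70 64
f 66 70 65
f 69 67 65
f 65 70 69
f 69 68 67
f 70 68 69



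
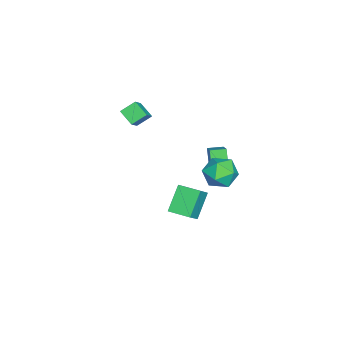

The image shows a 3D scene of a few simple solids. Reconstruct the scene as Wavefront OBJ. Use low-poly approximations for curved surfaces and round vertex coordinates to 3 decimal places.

v -4.357 -4.738 2.242
v -4.881 -3.888 2.909
v -3.74 -3.858 1.605
v -4.263 -3.008 2.271
v -3.297 -4.812 3.169
v -3.82 -3.962 3.835
v -2.679 -3.932 2.531
v -3.203 -3.082 3.198
v 3.647 0.331 0.05
v 2.345 0.657 1.464
v 3.963 1.735 0.017
v 2.66 2.062 1.431
v 4.7 0.118 1.069
v 3.397 0.445 2.483
v 5.015 1.523 1.036
v 3.713 1.849 2.45
v -4.83 0.424 -0.677
v -3.41 0.896 0.324
v -5.183 1.412 -0.641
v -3.763 1.884 0.359
v -3.837 0.836 -2.279
v -2.417 1.308 -1.279
v -4.19 1.824 -2.244
v -2.77 2.296 -1.243
v 1.533 2.876 3.247
v 2.019 3.348 4.235
v 3.281 2.252 2.685
v 3.767 2.724 3.673
v 3.044 1.772 3.757
v 1.963 2.158 4.104
v 3.337 3.442 2.816
v 2.256 3.828 3.163
v 3.134 3.698 3.969
v 2.953 2.666 4.551
v 2.347 2.934 2.369
v 2.166 1.902 2.951
f 2 4 1
f 5 2 1
f 1 4 3
f 3 5 1
f 2 8 4
f 6 2 5
f 6 8 2
f 4 8 3
f 7 5 3
f 3 8 7
f 7 6 5
f 8 6 7
f 10 12 9
f 13 10 9
f 9 12 11
f 11 13 9
f 10 16 12
f 14 10 13
f 14 16 10
f 12 16 11
f 15 13 11
f 11 16 15
f 15 14 13
f 16 14 15
f 18 20 17
f 21 18 17
f 17 20 19
f 19 21 17
f 18 24 20
f 22 18 21
f 22 24 18
f 20 24 19
f 23 21 19
f 19 24 23
f 23 22 21
f 24 22 23
f 25 36 30
f 25 30 26
f 25 26 32
f 25 32 35
f 25 35 36
f 26 30 34
f 30 36 29
f 36 35 27
f 35 32 31
f 32 26 33
f 28 34 29
f 28 29 27
f 28 27 31
f 28 31 33
f 28 33 34
f 29 34 30
f 27 29 36
f 31 27 35
f 33 31 32
f 34 33 26



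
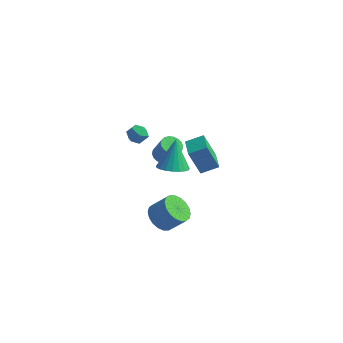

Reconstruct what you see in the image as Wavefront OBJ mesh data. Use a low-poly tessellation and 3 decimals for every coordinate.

v -1.267 1.823 -0.664
v -0.89 1.379 -0.905
v -0.317 1.233 0.264
v -0.693 1.677 0.504
v -0.744 1.614 -0.947
v -0.171 1.468 0.222
v -0.701 1.891 -0.933
v -0.128 1.745 0.235
v -0.77 2.154 -0.867
v -0.197 2.008 0.302
v -0.938 2.352 -0.76
v -0.364 2.206 0.409
v -1.17 2.445 -0.634
v -0.597 2.299 0.535
v -1.422 2.415 -0.514
v -0.849 2.269 0.655
v -1.643 2.267 -0.424
v -1.07 2.121 0.745
v -1.789 2.032 -0.382
v -1.216 1.886 0.787
v -1.832 1.755 -0.395
v -1.259 1.609 0.773
v -1.763 1.492 -0.462
v -1.19 1.346 0.707
v -1.596 1.294 -0.569
v -1.022 1.148 0.6
v -1.363 1.201 -0.695
v -0.79 1.055 0.474
v -1.111 1.231 -0.815
v -0.538 1.085 0.354
v 0.041 0.143 0.105
v 0.823 0.533 -0.002
v -0.141 0.957 1.735
v 0.595 0.778 -0.15
v 0.271 0.913 -0.253
v -0.092 0.916 -0.295
v -0.433 0.784 -0.267
v -0.691 0.542 -0.176
v -0.823 0.231 -0.035
v -0.806 -0.095 0.13
v -0.642 -0.38 0.29
v -0.36 -0.575 0.419
v -0.009 -0.645 0.493
v 0.351 -0.579 0.501
v 0.657 -0.388 0.44
v 0.857 -0.106 0.321
v 0.916 0.22 0.165
v -0.628 0.071 -4.328
v -0.138 -0.647 -4.632
v 0.758 -0.448 -3.655
v 0.268 0.269 -3.352
v 0.02 -0.333 -4.841
v 0.916 -0.134 -3.865
v 0.051 0.061 -4.949
v 0.947 0.259 -3.973
v -0.053 0.457 -4.934
v 0.843 0.655 -3.958
v -0.271 0.776 -4.799
v 0.625 0.974 -3.823
v -0.56 0.956 -4.571
v 0.336 1.154 -3.594
v -0.862 0.96 -4.295
v 0.034 1.158 -3.318
v -1.118 0.788 -4.025
v -0.222 0.987 -3.048
v -1.276 0.474 -3.815
v -0.38 0.673 -2.839
v -1.307 0.081 -3.707
v -0.411 0.279 -2.731
v -1.203 -0.315 -3.722
v -0.307 -0.117 -2.746
v -0.985 -0.634 -3.857
v -0.089 -0.436 -2.881
v -0.696 -0.814 -4.086
v 0.2 -0.616 -3.109
v -0.394 -0.818 -4.362
v 0.502 -0.62 -3.385
v -1.987 -1.111 3.344
v -1.701 -0.65 3.002
v -1.059 -1.47 3.638
v -0.773 -1.009 3.296
v -1.103 -0.858 3.825
v -1.677 -0.636 3.643
v -1.083 -1.484 2.997
v -1.657 -1.262 2.815
v -1.142 -0.881 2.788
v -1.155 -0.493 3.299
v -1.605 -1.627 3.341
v -1.618 -1.239 3.852
v 0.214 2.976 -1.569
v -0.413 2.777 -0.001
v 1.045 3.517 -1.168
v 0.418 3.318 0.4
v 0.902 1.822 -1.44
v 0.275 1.623 0.128
v 1.733 2.363 -1.039
v 1.106 2.164 0.529
f 2 1 5
f 2 5 3
f 3 5 6
f 3 6 4
f 5 1 7
f 5 7 6
f 6 7 8
f 6 8 4
f 7 1 9
f 7 9 8
f 8 9 10
f 8 10 4
f 9 1 11
f 9 11 10
f 10 11 12
f 10 12 4
f 11 1 13
f 11 13 12
f 12 13 14
f 12 14 4
f 13 1 15
f 13 15 14
f 14 15 16
f 14 16 4
f 15 1 17
f 15 17 16
f 16 17 18
f 16 18 4
f 17 1 19
f 17 19 18
f 18 19 20
f 18 20 4
f 19 1 21
f 19 21 20
f 20 21 22
f 20 22 4
f 21 1 23
f 21 23 22
f 22 23 24
f 22 24 4
f 23 1 25
f 23 25 24
f 24 25 26
f 24 26 4
f 25 1 27
f 25 27 26
f 26 27 28
f 26 28 4
f 27 1 29
f 27 29 28
f 28 29 30
f 28 30 4
f 29 1 2
f 29 2 30
f 30 2 3
f 30 3 4
f 32 31 34
f 32 34 33
f 34 31 35
f 34 35 33
f 35 31 36
f 35 36 33
f 36 31 37
f 36 37 33
f 37 31 38
f 37 38 33
f 38 31 39
f 38 39 33
f 39 31 40
f 39 40 33
f 40 31 41
f 40 41 33
f 41 31 42
f 41 42 33
f 42 31 43
f 42 43 33
f 43 31 44
f 43 44 33
f 44 31 45
f 44 45 33
f 45 31 46
f 45 46 33
f 46 31 47
f 46 47 33
f 47 31 32
f 47 32 33
f 49 48 52
f 49 52 50
f 50 52 53
f 50 53 51
f 52 48 54
f 52 54 53
f 53 54 55
f 53 55 51
f 54 48 56
f 54 56 55
f 55 56 57
f 55 57 51
f 56 48 58
f 56 58 57
f 57 58 59
f 57 59 51
f 58 48 60
f 58 60 59
f 59 60 61
f 59 61 51
f 60 48 62
f 60 62 61
f 61 62 63
f 61 63 51
f 62 48 64
f 62 64 63
f 63 64 65
f 63 65 51
f 64 48 66
f 64 66 65
f 65 66 67
f 65 67 51
f 66 48 68
f 66 68 67
f 67 68 69
f 67 69 51
f 68 48 70
f 68 70 69
f 69 70 71
f 69 71 51
f 70 48 72
f 70 72 71
f 71 72 73
f 71 73 51
f 72 48 74
f 72 74 73
f 73 74 75
f 73 75 51
f 74 48 76
f 74 76 75
f 75 76 77
f 75 77 51
f 76 48 49
f 76 49 77
f 77 49 50
f 77 50 51
f 78 89 83
f 78 83 79
f 78 79 85
f 78 85 88
f 78 88 89
f 79 83 87
f 83 89 82
f 89 88 80
f 88 85 84
f 85 79 86
f 81 87 82
f 81 82 80
f 81 80 84
f 81 84 86
f 81 86 87
f 82 87 83
f 80 82 89
f 84 80 88
f 86 84 85
f 87 86 79
f 91 93 90
f 94 91 90
f 90 93 92
f 92 94 90
f 91 97 93
f 95 91 94
f 95 97 91
f 93 97 92
f 96 94 92
f 92 97 96
f 96 95 94
f 97 95 96



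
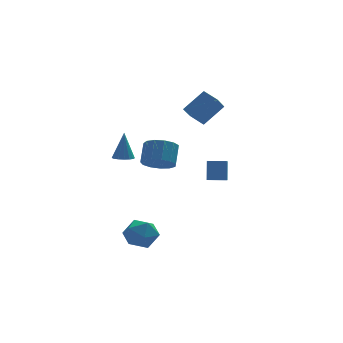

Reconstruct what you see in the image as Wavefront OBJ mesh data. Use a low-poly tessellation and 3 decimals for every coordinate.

v -3.675 3.552 0.117
v -3.257 4.096 -0.024
v -3.525 3.948 2.083
v -3.593 4.233 -0.026
v -3.95 4.187 0.011
v -4.234 3.971 0.076
v -4.368 3.643 0.152
v -4.316 3.291 0.219
v -4.092 3.008 0.259
v -3.756 2.872 0.261
v -3.399 2.918 0.224
v -3.115 3.134 0.159
v -2.981 3.462 0.083
v -3.033 3.814 0.016
v -1.715 2.505 -0.146
v -1.126 1.696 0.311
v -0.717 2.666 1.502
v -1.305 3.475 1.046
v -0.741 1.999 -0.068
v -0.332 2.969 1.123
v -0.665 2.463 -0.472
v -0.256 3.433 0.719
v -0.923 2.94 -0.772
v -0.513 3.91 0.419
v -1.431 3.28 -0.874
v -1.022 4.249 0.318
v -2.03 3.373 -0.744
v -1.621 4.343 0.448
v -2.529 3.19 -0.424
v -2.119 4.16 0.768
v -2.769 2.791 -0.016
v -2.36 3.761 1.176
v -2.675 2.3 0.351
v -2.265 3.27 1.543
v -2.275 1.875 0.56
v -1.866 2.844 1.752
v -1.698 1.649 0.545
v -1.289 2.619 1.737
v -4.878 -2.073 -3.661
v -4.142 -1.928 -2.74
v -3.618 -3.272 -4.48
v -2.882 -3.127 -3.559
v -3.906 -3.713 -3.415
v -4.684 -2.971 -2.909
v -3.076 -2.229 -4.311
v -3.854 -1.487 -3.805
v -3.028 -2.024 -3.142
v -3.541 -2.942 -2.588
v -4.219 -2.258 -4.632
v -4.732 -3.176 -4.078
v 0.39 -1.218 -0.197
v 0.529 -0.68 1.142
v 0.73 -0.105 -0.68
v 0.869 0.433 0.66
v 1.511 -1.553 -0.18
v 1.65 -1.015 1.16
v 1.851 -0.44 -0.662
v 1.99 0.098 0.677
v 1.992 2.569 4.9
v 1.342 3.43 5.376
v 0.623 2.249 3.607
v -0.028 3.111 4.083
v 2.688 3.649 3.897
v 2.037 4.511 4.373
v 1.318 3.33 2.604
v 0.668 4.191 3.08
f 2 1 4
f 2 4 3
f 4 1 5
f 4 5 3
f 5 1 6
f 5 6 3
f 6 1 7
f 6 7 3
f 7 1 8
f 7 8 3
f 8 1 9
f 8 9 3
f 9 1 10
f 9 10 3
f 10 1 11
f 10 11 3
f 11 1 12
f 11 12 3
f 12 1 13
f 12 13 3
f 13 1 14
f 13 14 3
f 14 1 2
f 14 2 3
f 16 15 19
f 16 19 17
f 17 19 20
f 17 20 18
f 19 15 21
f 19 21 20
f 20 21 22
f 20 22 18
f 21 15 23
f 21 23 22
f 22 23 24
f 22 24 18
f 23 15 25
f 23 25 24
f 24 25 26
f 24 26 18
f 25 15 27
f 25 27 26
f 26 27 28
f 26 28 18
f 27 15 29
f 27 29 28
f 28 29 30
f 28 30 18
f 29 15 31
f 29 31 30
f 30 31 32
f 30 32 18
f 31 15 33
f 31 33 32
f 32 33 34
f 32 34 18
f 33 15 35
f 33 35 34
f 34 35 36
f 34 36 18
f 35 15 37
f 35 37 36
f 36 37 38
f 36 38 18
f 37 15 16
f 37 16 38
f 38 16 17
f 38 17 18
f 39 50 44
f 39 44 40
f 39 40 46
f 39 46 49
f 39 49 50
f 40 44 48
f 44 50 43
f 50 49 41
f 49 46 45
f 46 40 47
f 42 48 43
f 42 43 41
f 42 41 45
f 42 45 47
f 42 47 48
f 43 48 44
f 41 43 50
f 45 41 49
f 47 45 46
f 48 47 40
f 52 54 51
f 55 52 51
f 51 54 53
f 53 55 51
f 52 58 54
f 56 52 55
f 56 58 52
f 54 58 53
f 57 55 53
f 53 58 57
f 57 56 55
f 58 56 57
f 60 62 59
f 63 60 59
f 59 62 61
f 61 63 59
f 60 66 62
f 64 60 63
f 64 66 60
f 62 66 61
f 65 63 61
f 61 66 65
f 65 64 63
f 66 64 65



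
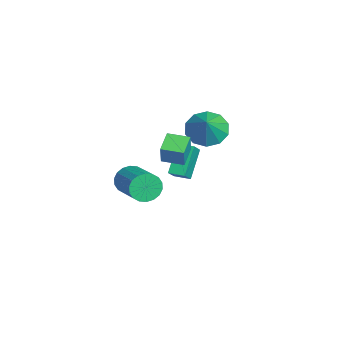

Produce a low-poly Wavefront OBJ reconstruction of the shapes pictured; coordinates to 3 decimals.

v 1.099 -0.055 1.786
v 1.473 -0.126 2.775
v 1.48 0.91 1.711
v 1.853 0.839 2.701
v 2.047 -0.459 1.399
v 2.42 -0.53 2.389
v 2.427 0.506 1.325
v 2.801 0.435 2.314
v -4.282 1.318 -1.811
v -3.631 0.961 -1.142
v -3.882 2.046 -1.811
v -3.231 1.689 -1.142
v -3.249 0.751 -3.118
v -2.598 0.394 -2.449
v -2.849 1.479 -3.118
v -2.198 1.122 -2.449
v -1.986 2.095 0.777
v -1.254 1.98 0.062
v -0.974 1.925 1.843
v -1.297 2.599 0.202
v -1.603 3.026 0.561
v -2.056 3.097 1.003
v -2.482 2.786 1.359
v -2.719 2.21 1.492
v -2.676 1.591 1.352
v -2.37 1.164 0.993
v -1.917 1.092 0.551
v -1.491 1.404 0.196
v -4.423 -1.174 -3.986
v -4.09 -1.526 -4.673
v -2.225 -0.997 -4.04
v -2.557 -0.646 -3.354
v -4.153 -1.174 -4.782
v -2.287 -0.645 -4.149
v -4.27 -0.822 -4.733
v -2.404 -0.293 -4.1
v -4.416 -0.54 -4.537
v -2.55 -0.011 -3.904
v -4.564 -0.383 -4.231
v -2.698 0.146 -3.598
v -4.684 -0.384 -3.877
v -2.818 0.145 -3.244
v -4.752 -0.541 -3.545
v -2.887 -0.012 -2.912
v -4.755 -0.823 -3.3
v -2.89 -0.294 -2.667
v -4.693 -1.175 -3.191
v -2.827 -0.646 -2.558
v -4.576 -1.527 -3.24
v -2.71 -0.998 -2.607
v -4.43 -1.809 -3.436
v -2.564 -1.28 -2.803
v -4.282 -1.966 -3.742
v -2.416 -1.437 -3.109
v -4.162 -1.965 -4.096
v -2.296 -1.436 -3.463
v -4.093 -1.808 -4.428
v -2.228 -1.279 -3.795
f 2 4 1
f 5 2 1
f 1 4 3
f 3 5 1
f 2 8 4
f 6 2 5
f 6 8 2
f 4 8 3
f 7 5 3
f 3 8 7
f 7 6 5
f 8 6 7
f 10 12 9
f 13 10 9
f 9 12 11
f 11 13 9
f 10 16 12
f 14 10 13
f 14 16 10
f 12 16 11
f 15 13 11
f 11 16 15
f 15 14 13
f 16 14 15
f 18 17 20
f 18 20 19
f 20 17 21
f 20 21 19
f 21 17 22
f 21 22 19
f 22 17 23
f 22 23 19
f 23 17 24
f 23 24 19
f 24 17 25
f 24 25 19
f 25 17 26
f 25 26 19
f 26 17 27
f 26 27 19
f 27 17 28
f 27 28 19
f 28 17 18
f 28 18 19
f 30 29 33
f 30 33 31
f 31 33 34
f 31 34 32
f 33 29 35
f 33 35 34
f 34 35 36
f 34 36 32
f 35 29 37
f 35 37 36
f 36 37 38
f 36 38 32
f 37 29 39
f 37 39 38
f 38 39 40
f 38 40 32
f 39 29 41
f 39 41 40
f 40 41 42
f 40 42 32
f 41 29 43
f 41 43 42
f 42 43 44
f 42 44 32
f 43 29 45
f 43 45 44
f 44 45 46
f 44 46 32
f 45 29 47
f 45 47 46
f 46 47 48
f 46 48 32
f 47 29 49
f 47 49 48
f 48 49 50
f 48 50 32
f 49 29 51
f 49 51 50
f 50 51 52
f 50 52 32
f 51 29 53
f 51 53 52
f 52 53 54
f 52 54 32
f 53 29 55
f 53 55 54
f 54 55 56
f 54 56 32
f 55 29 57
f 55 57 56
f 56 57 58
f 56 58 32
f 57 29 30
f 57 30 58
f 58 30 31
f 58 31 32



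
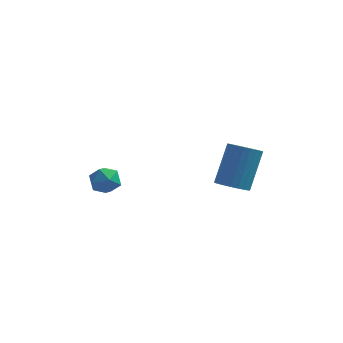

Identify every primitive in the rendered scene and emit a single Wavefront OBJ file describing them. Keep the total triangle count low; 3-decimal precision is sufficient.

v -2.678 -0.28 -3.689
v -1.921 -0.224 -3.44
v -2.779 -1.436 -3.12
v -2.022 -1.38 -2.871
v -2.582 -0.902 -2.56
v -2.519 -0.187 -2.912
v -2.181 -1.473 -3.648
v -2.118 -0.758 -4
v -1.614 -0.961 -3.415
v -1.861 -0.608 -2.742
v -2.839 -1.052 -3.818
v -3.086 -0.699 -3.145
v 3.021 0.244 -3.688
v 3.531 0.717 -4.084
v 3.908 1.849 -2.248
v 3.399 1.376 -1.852
v 3.262 0.87 -4.124
v 3.639 2.002 -2.287
v 2.957 0.928 -4.097
v 3.334 2.061 -2.261
v 2.661 0.882 -4.008
v 3.038 2.015 -2.172
v 2.42 0.739 -3.87
v 2.797 1.872 -2.034
v 2.271 0.521 -3.705
v 2.648 1.653 -1.868
v 2.236 0.26 -3.537
v 2.613 1.392 -1.7
v 2.321 -0.003 -3.392
v 2.698 1.129 -1.556
v 2.512 -0.229 -3.292
v 2.889 0.903 -1.456
v 2.781 -0.382 -3.253
v 3.158 0.75 -1.416
v 3.086 -0.441 -3.279
v 3.463 0.692 -1.443
v 3.382 -0.395 -3.368
v 3.759 0.738 -1.532
v 3.623 -0.252 -3.506
v 4 0.881 -1.67
v 3.772 -0.033 -3.672
v 4.149 1.099 -1.835
v 3.807 0.228 -3.84
v 4.184 1.36 -2.003
v 3.722 0.491 -3.984
v 4.099 1.623 -2.148
f 1 12 6
f 1 6 2
f 1 2 8
f 1 8 11
f 1 11 12
f 2 6 10
f 6 12 5
f 12 11 3
f 11 8 7
f 8 2 9
f 4 10 5
f 4 5 3
f 4 3 7
f 4 7 9
f 4 9 10
f 5 10 6
f 3 5 12
f 7 3 11
f 9 7 8
f 10 9 2
f 14 13 17
f 14 17 15
f 15 17 18
f 15 18 16
f 17 13 19
f 17 19 18
f 18 19 20
f 18 20 16
f 19 13 21
f 19 21 20
f 20 21 22
f 20 22 16
f 21 13 23
f 21 23 22
f 22 23 24
f 22 24 16
f 23 13 25
f 23 25 24
f 24 25 26
f 24 26 16
f 25 13 27
f 25 27 26
f 26 27 28
f 26 28 16
f 27 13 29
f 27 29 28
f 28 29 30
f 28 30 16
f 29 13 31
f 29 31 30
f 30 31 32
f 30 32 16
f 31 13 33
f 31 33 32
f 32 33 34
f 32 34 16
f 33 13 35
f 33 35 34
f 34 35 36
f 34 36 16
f 35 13 37
f 35 37 36
f 36 37 38
f 36 38 16
f 37 13 39
f 37 39 38
f 38 39 40
f 38 40 16
f 39 13 41
f 39 41 40
f 40 41 42
f 40 42 16
f 41 13 43
f 41 43 42
f 42 43 44
f 42 44 16
f 43 13 45
f 43 45 44
f 44 45 46
f 44 46 16
f 45 13 14
f 45 14 46
f 46 14 15
f 46 15 16



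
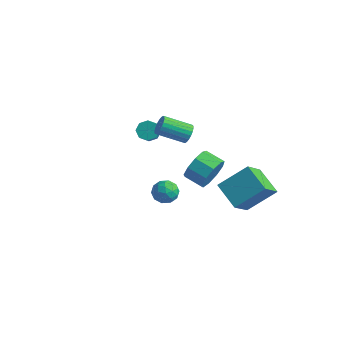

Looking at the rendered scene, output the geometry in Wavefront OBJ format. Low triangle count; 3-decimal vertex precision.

v 2.045 3.273 -1.665
v 2.25 1.867 -0.373
v 3.052 4.52 -0.468
v 3.257 3.114 0.824
v 3.503 2.806 -2.404
v 3.708 1.4 -1.112
v 4.51 4.053 -1.207
v 4.715 2.647 0.085
v 2.035 -1.654 2.099
v 2.667 -2.023 2.165
v 1.573 -2.557 1.475
v 2.205 -2.926 1.541
v 1.779 -2.816 2.131
v 2.065 -2.258 2.517
v 2.175 -2.322 1.123
v 2.461 -1.764 1.509
v 2.754 -2.436 1.562
v 2.51 -2.742 2.186
v 1.73 -1.838 1.454
v 1.486 -2.144 2.078
v 2.392 -1.759 2.187
v 1.848 -2.821 1.453
v 1.598 -2.756 1.8
v 1.97 -2.973 1.839
v 2.037 -1.897 2.393
v 2.409 -2.115 2.433
v 1.887 -2.581 2.413
v 1.831 -2.465 1.207
v 2.203 -2.683 1.247
v 2.27 -1.607 1.801
v 2.642 -1.824 1.84
v 2.353 -1.999 1.227
v 2.815 -2.219 1.872
v 2.543 -2.75 1.505
v 2.525 -2.395 1.259
v 2.693 -2.067 1.486
v 2.671 -2.399 2.238
v 2.399 -2.93 1.871
v 2.149 -2.865 2.218
v 2.317 -2.537 2.445
v 2.722 -2.642 1.884
v 1.841 -1.65 1.769
v 1.569 -2.181 1.402
v 1.923 -2.043 1.195
v 2.091 -1.715 1.422
v 1.697 -1.83 2.135
v 1.425 -2.361 1.768
v 1.547 -2.513 2.154
v 1.715 -2.185 2.381
v 1.518 -1.938 1.756
v 1.427 2.604 -0.416
v 1.754 2.189 0.445
v 0.64 2.08 0.816
v 0.313 2.496 -0.044
v 1.711 2.875 0.515
v 0.596 2.766 0.886
v 1.535 3.434 0.15
v 0.42 3.326 0.521
v 1.309 3.605 -0.48
v 0.194 3.497 -0.109
v 1.138 3.308 -1.08
v 0.023 3.199 -0.709
v 1.103 2.681 -1.369
v -0.012 2.573 -0.998
v 1.219 2.019 -1.212
v 0.104 1.91 -0.841
v 1.433 1.63 -0.682
v 0.319 1.522 -0.311
v 1.645 1.697 -0.028
v 0.53 1.589 0.343
v -3.36 3.254 0.303
v -3.109 2.918 -0.182
v -2.49 2.031 0.753
v -2.74 2.366 1.237
v -2.815 3.28 -0.033
v -2.196 2.393 0.902
v -2.84 3.627 0.313
v -2.221 2.739 1.247
v -3.169 3.755 0.652
v -2.55 2.867 1.587
v -3.61 3.589 0.787
v -2.991 2.702 1.722
v -3.904 3.227 0.638
v -3.285 2.34 1.573
v -3.879 2.881 0.293
v -3.26 1.993 1.227
v -3.55 2.753 -0.047
v -2.931 1.865 0.888
v 0.452 1.747 2.9
v 0.826 1.6 3.345
v -0.357 0.706 4.045
v -0.732 0.853 3.6
v 0.72 1.809 3.433
v -0.463 0.914 4.133
v 0.568 2.006 3.429
v -0.615 1.112 4.128
v 0.396 2.159 3.333
v -0.787 1.265 4.033
v 0.233 2.241 3.162
v -0.95 1.346 3.862
v 0.108 2.237 2.946
v -1.075 1.343 3.646
v 0.043 2.149 2.722
v -1.14 1.254 3.422
v 0.048 1.991 2.529
v -1.135 1.096 3.229
v 0.123 1.791 2.4
v -1.06 0.896 3.1
v 0.254 1.584 2.358
v -0.929 0.689 3.057
v 0.42 1.404 2.409
v -0.763 0.51 3.109
v 0.592 1.284 2.545
v -0.591 0.39 3.245
v 0.739 1.245 2.743
v -0.444 0.35 3.442
v 0.836 1.292 2.967
v -0.347 0.397 3.667
v 0.867 1.417 3.181
v -0.316 0.523 3.88
f 2 4 1
f 5 2 1
f 1 4 3
f 3 5 1
f 2 8 4
f 6 2 5
f 6 8 2
f 4 8 3
f 7 5 3
f 3 8 7
f 7 6 5
f 8 6 7
f 9 46 25
f 46 20 49
f 25 49 14
f 46 49 25
f 9 25 21
f 25 14 26
f 21 26 10
f 25 26 21
f 9 21 30
f 21 10 31
f 30 31 16
f 21 31 30
f 9 30 42
f 30 16 45
f 42 45 19
f 30 45 42
f 9 42 46
f 42 19 50
f 46 50 20
f 42 50 46
f 10 26 37
f 26 14 40
f 37 40 18
f 26 40 37
f 14 49 27
f 49 20 48
f 27 48 13
f 49 48 27
f 20 50 47
f 50 19 43
f 47 43 11
f 50 43 47
f 19 45 44
f 45 16 32
f 44 32 15
f 45 32 44
f 16 31 36
f 31 10 33
f 36 33 17
f 31 33 36
f 12 38 24
f 38 18 39
f 24 39 13
f 38 39 24
f 12 24 22
f 24 13 23
f 22 23 11
f 24 23 22
f 12 22 29
f 22 11 28
f 29 28 15
f 22 28 29
f 12 29 34
f 29 15 35
f 34 35 17
f 29 35 34
f 12 34 38
f 34 17 41
f 38 41 18
f 34 41 38
f 13 39 27
f 39 18 40
f 27 40 14
f 39 40 27
f 11 23 47
f 23 13 48
f 47 48 20
f 23 48 47
f 15 28 44
f 28 11 43
f 44 43 19
f 28 43 44
f 17 35 36
f 35 15 32
f 36 32 16
f 35 32 36
f 18 41 37
f 41 17 33
f 37 33 10
f 41 33 37
f 52 51 55
f 52 55 53
f 53 55 56
f 53 56 54
f 55 51 57
f 55 57 56
f 56 57 58
f 56 58 54
f 57 51 59
f 57 59 58
f 58 59 60
f 58 60 54
f 59 51 61
f 59 61 60
f 60 61 62
f 60 62 54
f 61 51 63
f 61 63 62
f 62 63 64
f 62 64 54
f 63 51 65
f 63 65 64
f 64 65 66
f 64 66 54
f 65 51 67
f 65 67 66
f 66 67 68
f 66 68 54
f 67 51 69
f 67 69 68
f 68 69 70
f 68 70 54
f 69 51 52
f 69 52 70
f 70 52 53
f 70 53 54
f 72 71 75
f 72 75 73
f 73 75 76
f 73 76 74
f 75 71 77
f 75 77 76
f 76 77 78
f 76 78 74
f 77 71 79
f 77 79 78
f 78 79 80
f 78 80 74
f 79 71 81
f 79 81 80
f 80 81 82
f 80 82 74
f 81 71 83
f 81 83 82
f 82 83 84
f 82 84 74
f 83 71 85
f 83 85 84
f 84 85 86
f 84 86 74
f 85 71 87
f 85 87 86
f 86 87 88
f 86 88 74
f 87 71 72
f 87 72 88
f 88 72 73
f 88 73 74
f 90 89 93
f 90 93 91
f 91 93 94
f 91 94 92
f 93 89 95
f 93 95 94
f 94 95 96
f 94 96 92
f 95 89 97
f 95 97 96
f 96 97 98
f 96 98 92
f 97 89 99
f 97 99 98
f 98 99 100
f 98 100 92
f 99 89 101
f 99 101 100
f 100 101 102
f 100 102 92
f 101 89 103
f 101 103 102
f 102 103 104
f 102 104 92
f 103 89 105
f 103 105 104
f 104 105 106
f 104 106 92
f 105 89 107
f 105 107 106
f 106 107 108
f 106 108 92
f 107 89 109
f 107 109 108
f 108 109 110
f 108 110 92
f 109 89 111
f 109 111 110
f 110 111 112
f 110 112 92
f 111 89 113
f 111 113 112
f 112 113 114
f 112 114 92
f 113 89 115
f 113 115 114
f 114 115 116
f 114 116 92
f 115 89 117
f 115 117 116
f 116 117 118
f 116 118 92
f 117 89 119
f 117 119 118
f 118 119 120
f 118 120 92
f 119 89 90
f 119 90 120
f 120 90 91
f 120 91 92



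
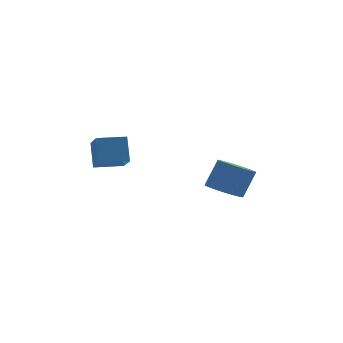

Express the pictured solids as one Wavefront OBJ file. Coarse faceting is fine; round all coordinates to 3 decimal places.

v -3.498 -3.919 2.257
v -3.619 -3.206 3.491
v -3.786 -2.499 1.408
v -3.907 -1.786 2.642
v -2.133 -3.654 2.238
v -2.254 -2.941 3.472
v -2.421 -2.234 1.389
v -2.542 -1.521 2.623
v 2.261 1.994 -2.035
v 3.029 1.367 -2.167
v 3.666 1.839 -0.697
v 2.899 2.466 -0.565
v 3.186 1.859 -2.392
v 3.823 2.331 -0.922
v 3.049 2.394 -2.504
v 3.686 2.866 -1.035
v 2.662 2.802 -2.468
v 3.299 3.274 -0.998
v 2.148 2.954 -2.293
v 2.785 3.425 -0.823
v 1.67 2.801 -2.037
v 2.307 3.272 -0.567
v 1.38 2.392 -1.78
v 2.017 2.863 -0.31
v 1.37 1.856 -1.604
v 2.007 2.328 -0.134
v 1.643 1.365 -1.565
v 2.28 1.836 -0.095
v 2.112 1.073 -1.675
v 2.749 1.545 -0.205
v 2.629 1.074 -1.899
v 3.266 1.546 -0.429
f 2 4 1
f 5 2 1
f 1 4 3
f 3 5 1
f 2 8 4
f 6 2 5
f 6 8 2
f 4 8 3
f 7 5 3
f 3 8 7
f 7 6 5
f 8 6 7
f 10 9 13
f 10 13 11
f 11 13 14
f 11 14 12
f 13 9 15
f 13 15 14
f 14 15 16
f 14 16 12
f 15 9 17
f 15 17 16
f 16 17 18
f 16 18 12
f 17 9 19
f 17 19 18
f 18 19 20
f 18 20 12
f 19 9 21
f 19 21 20
f 20 21 22
f 20 22 12
f 21 9 23
f 21 23 22
f 22 23 24
f 22 24 12
f 23 9 25
f 23 25 24
f 24 25 26
f 24 26 12
f 25 9 27
f 25 27 26
f 26 27 28
f 26 28 12
f 27 9 29
f 27 29 28
f 28 29 30
f 28 30 12
f 29 9 31
f 29 31 30
f 30 31 32
f 30 32 12
f 31 9 10
f 31 10 32
f 32 10 11
f 32 11 12



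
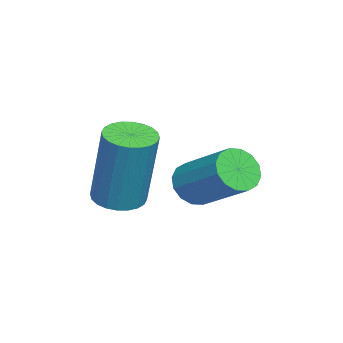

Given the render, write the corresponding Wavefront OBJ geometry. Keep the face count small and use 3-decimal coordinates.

v -3.915 2.184 -3.853
v -3.626 1.766 -3.573
v -2.917 2.799 -2.766
v -3.205 3.216 -3.047
v -3.455 1.833 -3.81
v -2.745 2.866 -3.003
v -3.406 1.995 -4.058
v -2.697 3.027 -3.252
v -3.494 2.206 -4.252
v -2.785 3.239 -3.446
v -3.695 2.412 -4.339
v -2.985 3.445 -3.532
v -3.955 2.557 -4.296
v -3.245 3.589 -3.489
v -4.203 2.601 -4.134
v -3.494 3.634 -3.327
v -4.375 2.534 -3.897
v -3.665 3.567 -3.09
v -4.423 2.373 -3.648
v -3.714 3.405 -2.842
v -4.335 2.161 -3.454
v -3.626 3.194 -2.648
v -4.135 1.955 -3.368
v -3.425 2.988 -2.561
v -3.875 1.811 -3.411
v -3.165 2.843 -2.604
v -2.907 0.807 -3.897
v -2.348 0.676 -3.981
v -1.975 1.023 -2.047
v -2.533 1.153 -1.963
v -2.348 0.899 -4.021
v -1.974 1.245 -2.087
v -2.432 1.107 -4.042
v -2.059 1.454 -2.108
v -2.589 1.27 -4.041
v -2.216 1.617 -2.107
v -2.795 1.363 -4.018
v -2.421 1.709 -2.084
v -3.017 1.37 -3.977
v -2.644 1.717 -2.043
v -3.223 1.292 -3.923
v -2.849 1.639 -1.989
v -3.38 1.14 -3.865
v -3.007 1.487 -1.931
v -3.465 0.937 -3.813
v -3.092 1.284 -1.879
v -3.466 0.715 -3.773
v -3.092 1.061 -1.839
v -3.381 0.506 -3.752
v -3.008 0.853 -1.818
v -3.224 0.343 -3.753
v -2.851 0.69 -1.819
v -3.019 0.251 -3.776
v -2.645 0.597 -1.842
v -2.796 0.243 -3.817
v -2.423 0.59 -1.883
v -2.591 0.321 -3.871
v -2.217 0.668 -1.937
v -2.433 0.473 -3.929
v -2.06 0.82 -1.995
f 2 1 5
f 2 5 3
f 3 5 6
f 3 6 4
f 5 1 7
f 5 7 6
f 6 7 8
f 6 8 4
f 7 1 9
f 7 9 8
f 8 9 10
f 8 10 4
f 9 1 11
f 9 11 10
f 10 11 12
f 10 12 4
f 11 1 13
f 11 13 12
f 12 13 14
f 12 14 4
f 13 1 15
f 13 15 14
f 14 15 16
f 14 16 4
f 15 1 17
f 15 17 16
f 16 17 18
f 16 18 4
f 17 1 19
f 17 19 18
f 18 19 20
f 18 20 4
f 19 1 21
f 19 21 20
f 20 21 22
f 20 22 4
f 21 1 23
f 21 23 22
f 22 23 24
f 22 24 4
f 23 1 25
f 23 25 24
f 24 25 26
f 24 26 4
f 25 1 2
f 25 2 26
f 26 2 3
f 26 3 4
f 28 27 31
f 28 31 29
f 29 31 32
f 29 32 30
f 31 27 33
f 31 33 32
f 32 33 34
f 32 34 30
f 33 27 35
f 33 35 34
f 34 35 36
f 34 36 30
f 35 27 37
f 35 37 36
f 36 37 38
f 36 38 30
f 37 27 39
f 37 39 38
f 38 39 40
f 38 40 30
f 39 27 41
f 39 41 40
f 40 41 42
f 40 42 30
f 41 27 43
f 41 43 42
f 42 43 44
f 42 44 30
f 43 27 45
f 43 45 44
f 44 45 46
f 44 46 30
f 45 27 47
f 45 47 46
f 46 47 48
f 46 48 30
f 47 27 49
f 47 49 48
f 48 49 50
f 48 50 30
f 49 27 51
f 49 51 50
f 50 51 52
f 50 52 30
f 51 27 53
f 51 53 52
f 52 53 54
f 52 54 30
f 53 27 55
f 53 55 54
f 54 55 56
f 54 56 30
f 55 27 57
f 55 57 56
f 56 57 58
f 56 58 30
f 57 27 59
f 57 59 58
f 58 59 60
f 58 60 30
f 59 27 28
f 59 28 60
f 60 28 29
f 60 29 30

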